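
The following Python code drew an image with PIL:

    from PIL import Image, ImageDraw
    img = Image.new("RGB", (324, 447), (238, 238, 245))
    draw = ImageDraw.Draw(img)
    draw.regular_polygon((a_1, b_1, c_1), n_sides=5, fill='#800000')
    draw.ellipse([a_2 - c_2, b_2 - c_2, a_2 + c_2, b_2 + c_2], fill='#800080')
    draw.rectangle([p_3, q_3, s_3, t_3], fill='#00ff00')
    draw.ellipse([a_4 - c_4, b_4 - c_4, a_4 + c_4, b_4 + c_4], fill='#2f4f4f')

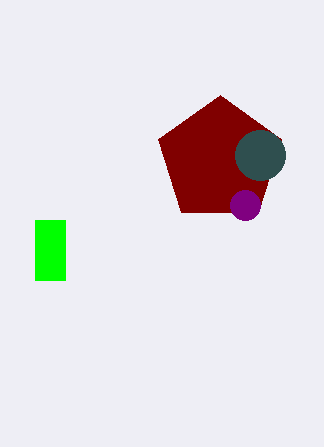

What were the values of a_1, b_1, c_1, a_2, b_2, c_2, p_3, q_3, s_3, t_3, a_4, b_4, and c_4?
a_1 = 220
b_1 = 160
c_1 = 65
a_2 = 245
b_2 = 205
c_2 = 15
p_3 = 35
q_3 = 220
s_3 = 65
t_3 = 280
a_4 = 260
b_4 = 155
c_4 = 25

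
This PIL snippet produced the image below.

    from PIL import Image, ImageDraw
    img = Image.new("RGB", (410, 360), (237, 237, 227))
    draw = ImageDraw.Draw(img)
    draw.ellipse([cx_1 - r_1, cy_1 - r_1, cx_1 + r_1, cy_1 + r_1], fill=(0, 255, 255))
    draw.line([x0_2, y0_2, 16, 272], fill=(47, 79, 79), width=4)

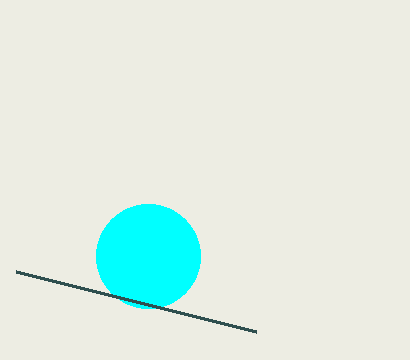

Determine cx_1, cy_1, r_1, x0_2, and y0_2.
cx_1 = 148
cy_1 = 256
r_1 = 52
x0_2 = 256
y0_2 = 332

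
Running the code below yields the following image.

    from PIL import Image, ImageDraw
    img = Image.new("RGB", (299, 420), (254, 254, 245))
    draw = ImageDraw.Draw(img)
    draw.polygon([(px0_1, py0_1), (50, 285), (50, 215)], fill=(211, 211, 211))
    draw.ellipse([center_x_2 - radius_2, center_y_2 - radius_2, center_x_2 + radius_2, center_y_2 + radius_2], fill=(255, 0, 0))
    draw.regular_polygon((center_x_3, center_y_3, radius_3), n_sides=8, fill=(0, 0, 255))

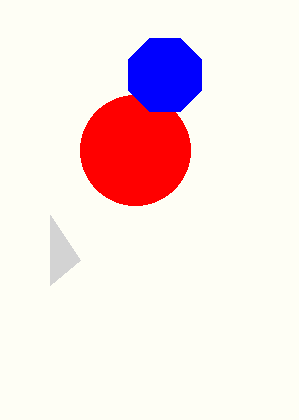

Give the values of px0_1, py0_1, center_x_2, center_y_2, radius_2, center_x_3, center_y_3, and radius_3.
px0_1 = 80
py0_1 = 260
center_x_2 = 135
center_y_2 = 150
radius_2 = 55
center_x_3 = 165
center_y_3 = 75
radius_3 = 40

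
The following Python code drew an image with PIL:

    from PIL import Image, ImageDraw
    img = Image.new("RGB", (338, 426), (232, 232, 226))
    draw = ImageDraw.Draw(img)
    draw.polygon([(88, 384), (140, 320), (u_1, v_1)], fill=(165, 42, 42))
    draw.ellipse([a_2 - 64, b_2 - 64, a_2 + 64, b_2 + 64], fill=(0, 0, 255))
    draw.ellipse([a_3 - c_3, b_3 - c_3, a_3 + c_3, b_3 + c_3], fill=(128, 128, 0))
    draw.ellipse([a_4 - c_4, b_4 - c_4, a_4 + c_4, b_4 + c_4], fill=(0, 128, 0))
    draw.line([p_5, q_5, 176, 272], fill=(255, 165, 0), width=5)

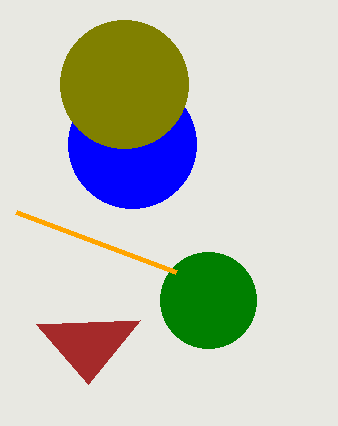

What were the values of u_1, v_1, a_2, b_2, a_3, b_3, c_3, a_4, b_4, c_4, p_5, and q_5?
u_1 = 36
v_1 = 324
a_2 = 132
b_2 = 144
a_3 = 124
b_3 = 84
c_3 = 64
a_4 = 208
b_4 = 300
c_4 = 48
p_5 = 16
q_5 = 212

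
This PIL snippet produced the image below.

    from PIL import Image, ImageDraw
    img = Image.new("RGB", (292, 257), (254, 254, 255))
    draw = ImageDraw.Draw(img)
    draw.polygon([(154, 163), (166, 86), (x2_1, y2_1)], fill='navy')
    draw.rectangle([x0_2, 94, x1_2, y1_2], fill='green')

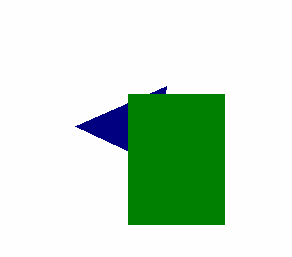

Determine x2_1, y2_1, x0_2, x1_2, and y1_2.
x2_1 = 75, y2_1 = 126, x0_2 = 128, x1_2 = 224, y1_2 = 224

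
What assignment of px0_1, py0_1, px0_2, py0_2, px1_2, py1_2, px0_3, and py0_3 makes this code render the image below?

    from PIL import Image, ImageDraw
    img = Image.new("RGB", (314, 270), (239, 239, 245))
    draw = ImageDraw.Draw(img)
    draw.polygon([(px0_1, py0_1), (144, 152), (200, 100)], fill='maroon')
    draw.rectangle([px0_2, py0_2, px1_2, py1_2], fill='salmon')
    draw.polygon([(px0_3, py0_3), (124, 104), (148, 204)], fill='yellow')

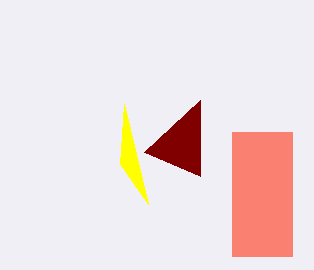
px0_1 = 200
py0_1 = 176
px0_2 = 232
py0_2 = 132
px1_2 = 292
py1_2 = 256
px0_3 = 120
py0_3 = 164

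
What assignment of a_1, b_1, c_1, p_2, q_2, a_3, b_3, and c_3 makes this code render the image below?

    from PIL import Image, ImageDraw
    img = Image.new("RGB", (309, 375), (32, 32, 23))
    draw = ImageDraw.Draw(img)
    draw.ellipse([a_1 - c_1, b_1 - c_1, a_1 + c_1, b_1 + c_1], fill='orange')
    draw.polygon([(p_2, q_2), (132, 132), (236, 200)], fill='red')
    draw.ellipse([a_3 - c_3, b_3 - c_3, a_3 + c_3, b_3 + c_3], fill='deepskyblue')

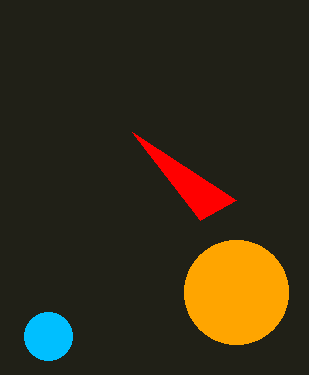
a_1 = 236, b_1 = 292, c_1 = 52, p_2 = 200, q_2 = 220, a_3 = 48, b_3 = 336, c_3 = 24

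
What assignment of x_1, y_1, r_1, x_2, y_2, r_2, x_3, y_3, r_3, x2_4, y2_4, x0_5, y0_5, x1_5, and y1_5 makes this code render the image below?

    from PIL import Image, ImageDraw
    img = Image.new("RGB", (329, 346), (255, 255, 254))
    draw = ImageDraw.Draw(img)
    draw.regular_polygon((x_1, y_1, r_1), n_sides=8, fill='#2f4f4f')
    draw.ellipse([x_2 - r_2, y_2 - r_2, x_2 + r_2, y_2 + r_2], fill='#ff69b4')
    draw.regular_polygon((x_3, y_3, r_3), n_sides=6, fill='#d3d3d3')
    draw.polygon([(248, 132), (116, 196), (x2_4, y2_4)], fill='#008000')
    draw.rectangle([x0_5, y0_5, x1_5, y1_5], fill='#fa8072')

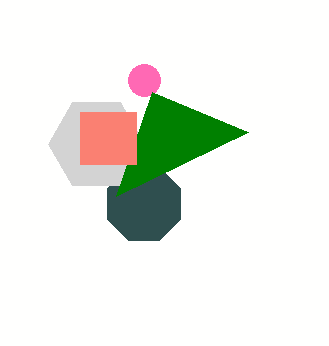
x_1 = 144
y_1 = 204
r_1 = 40
x_2 = 144
y_2 = 80
r_2 = 16
x_3 = 96
y_3 = 144
r_3 = 48
x2_4 = 152
y2_4 = 92
x0_5 = 80
y0_5 = 112
x1_5 = 136
y1_5 = 164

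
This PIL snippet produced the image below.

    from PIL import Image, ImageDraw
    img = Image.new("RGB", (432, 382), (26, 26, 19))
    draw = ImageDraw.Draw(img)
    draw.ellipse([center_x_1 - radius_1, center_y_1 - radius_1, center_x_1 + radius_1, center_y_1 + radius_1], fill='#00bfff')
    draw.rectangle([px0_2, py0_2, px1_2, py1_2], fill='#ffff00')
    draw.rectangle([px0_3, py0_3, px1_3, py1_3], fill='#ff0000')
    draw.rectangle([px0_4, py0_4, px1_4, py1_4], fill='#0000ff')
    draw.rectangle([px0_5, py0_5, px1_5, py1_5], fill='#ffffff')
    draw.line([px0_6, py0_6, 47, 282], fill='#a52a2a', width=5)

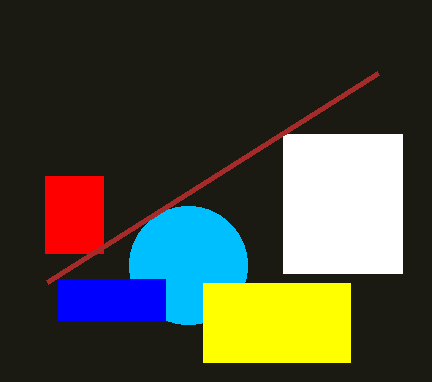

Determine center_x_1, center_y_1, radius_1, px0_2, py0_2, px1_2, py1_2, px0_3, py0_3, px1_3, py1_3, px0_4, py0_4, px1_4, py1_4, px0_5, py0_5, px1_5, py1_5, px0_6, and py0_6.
center_x_1 = 188, center_y_1 = 265, radius_1 = 59, px0_2 = 203, py0_2 = 283, px1_2 = 350, py1_2 = 362, px0_3 = 45, py0_3 = 176, px1_3 = 103, py1_3 = 253, px0_4 = 58, py0_4 = 279, px1_4 = 165, py1_4 = 320, px0_5 = 283, py0_5 = 134, px1_5 = 402, py1_5 = 273, px0_6 = 378, py0_6 = 73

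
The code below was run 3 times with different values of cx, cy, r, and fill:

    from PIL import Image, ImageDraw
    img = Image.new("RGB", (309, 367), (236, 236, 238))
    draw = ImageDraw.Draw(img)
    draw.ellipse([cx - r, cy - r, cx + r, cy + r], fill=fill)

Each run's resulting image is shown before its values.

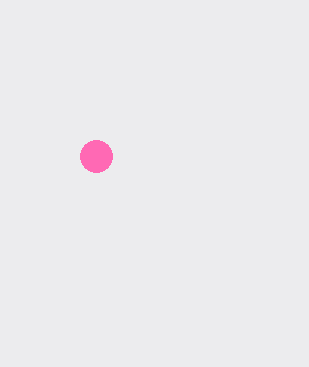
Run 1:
cx = 96; cy = 156; r = 16; fill = 'hotpink'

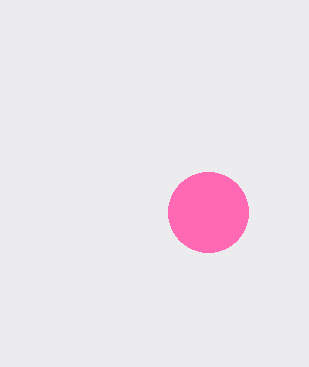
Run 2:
cx = 208
cy = 212
r = 40
fill = 'hotpink'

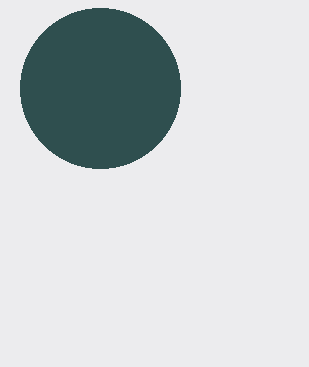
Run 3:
cx = 100
cy = 88
r = 80
fill = 'darkslategray'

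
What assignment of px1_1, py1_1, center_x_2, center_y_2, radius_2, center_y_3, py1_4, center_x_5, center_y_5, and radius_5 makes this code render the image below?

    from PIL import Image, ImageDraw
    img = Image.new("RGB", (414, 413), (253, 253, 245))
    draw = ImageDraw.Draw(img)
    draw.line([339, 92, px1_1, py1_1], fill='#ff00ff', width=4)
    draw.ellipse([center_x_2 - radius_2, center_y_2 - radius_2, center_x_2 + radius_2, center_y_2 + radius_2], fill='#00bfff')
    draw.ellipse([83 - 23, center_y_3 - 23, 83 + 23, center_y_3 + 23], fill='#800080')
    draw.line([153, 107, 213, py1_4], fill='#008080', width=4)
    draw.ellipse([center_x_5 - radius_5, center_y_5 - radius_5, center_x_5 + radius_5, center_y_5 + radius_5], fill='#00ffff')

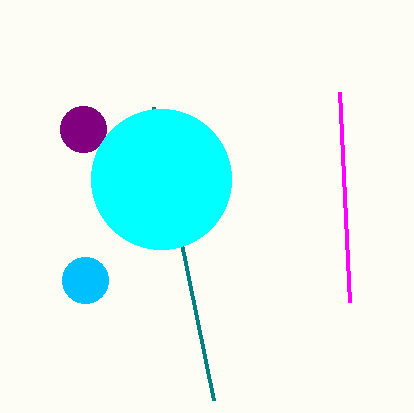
px1_1 = 349; py1_1 = 302; center_x_2 = 85; center_y_2 = 280; radius_2 = 23; center_y_3 = 129; py1_4 = 400; center_x_5 = 161; center_y_5 = 179; radius_5 = 70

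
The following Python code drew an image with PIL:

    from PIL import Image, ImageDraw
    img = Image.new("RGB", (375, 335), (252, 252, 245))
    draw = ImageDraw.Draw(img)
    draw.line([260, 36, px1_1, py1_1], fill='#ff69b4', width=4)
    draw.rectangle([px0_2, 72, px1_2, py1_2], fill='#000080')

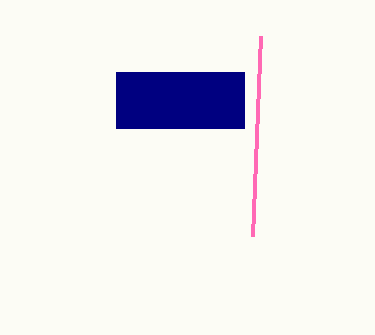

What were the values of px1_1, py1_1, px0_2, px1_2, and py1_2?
px1_1 = 252
py1_1 = 236
px0_2 = 116
px1_2 = 244
py1_2 = 128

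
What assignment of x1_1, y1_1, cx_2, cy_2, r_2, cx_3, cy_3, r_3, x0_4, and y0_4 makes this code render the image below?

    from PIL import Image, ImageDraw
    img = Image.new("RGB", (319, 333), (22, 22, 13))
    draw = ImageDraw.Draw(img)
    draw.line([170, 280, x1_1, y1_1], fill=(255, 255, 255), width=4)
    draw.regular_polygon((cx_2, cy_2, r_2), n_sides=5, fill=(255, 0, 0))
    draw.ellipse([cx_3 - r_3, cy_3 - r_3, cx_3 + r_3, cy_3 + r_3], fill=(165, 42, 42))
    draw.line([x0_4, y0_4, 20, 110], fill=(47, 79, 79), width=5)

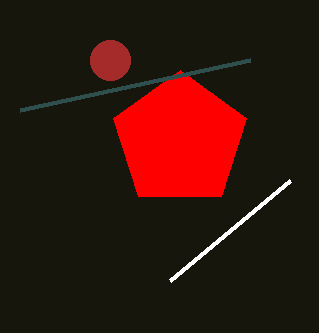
x1_1 = 290, y1_1 = 180, cx_2 = 180, cy_2 = 140, r_2 = 70, cx_3 = 110, cy_3 = 60, r_3 = 20, x0_4 = 250, y0_4 = 60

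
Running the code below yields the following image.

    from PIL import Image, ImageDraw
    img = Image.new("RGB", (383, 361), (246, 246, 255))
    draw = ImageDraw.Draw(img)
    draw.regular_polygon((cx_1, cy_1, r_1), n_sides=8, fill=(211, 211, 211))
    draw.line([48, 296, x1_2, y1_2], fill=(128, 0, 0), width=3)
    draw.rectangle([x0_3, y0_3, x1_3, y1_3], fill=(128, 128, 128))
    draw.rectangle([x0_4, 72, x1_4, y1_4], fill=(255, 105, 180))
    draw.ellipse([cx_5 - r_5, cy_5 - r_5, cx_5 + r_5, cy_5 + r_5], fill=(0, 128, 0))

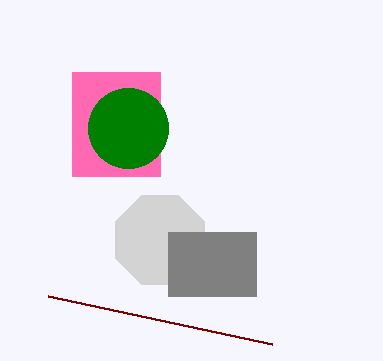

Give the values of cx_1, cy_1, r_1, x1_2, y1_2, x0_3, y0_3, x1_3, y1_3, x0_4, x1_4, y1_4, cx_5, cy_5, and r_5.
cx_1 = 160; cy_1 = 240; r_1 = 48; x1_2 = 272; y1_2 = 344; x0_3 = 168; y0_3 = 232; x1_3 = 256; y1_3 = 296; x0_4 = 72; x1_4 = 160; y1_4 = 176; cx_5 = 128; cy_5 = 128; r_5 = 40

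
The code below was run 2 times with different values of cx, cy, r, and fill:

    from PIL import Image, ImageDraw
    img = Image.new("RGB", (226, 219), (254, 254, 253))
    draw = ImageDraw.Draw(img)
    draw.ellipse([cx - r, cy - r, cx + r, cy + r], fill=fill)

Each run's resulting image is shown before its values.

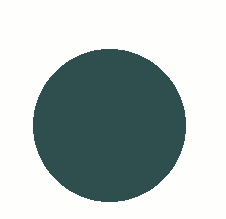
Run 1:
cx = 109
cy = 125
r = 76
fill = 'darkslategray'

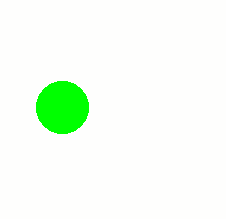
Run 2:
cx = 62
cy = 107
r = 26
fill = 'lime'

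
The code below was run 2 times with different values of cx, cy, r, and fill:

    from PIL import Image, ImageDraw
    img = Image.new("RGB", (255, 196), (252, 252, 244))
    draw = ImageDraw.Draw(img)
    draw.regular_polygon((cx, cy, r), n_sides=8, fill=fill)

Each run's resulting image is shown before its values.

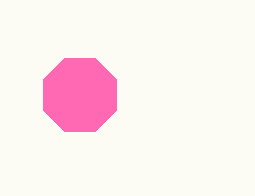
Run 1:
cx = 80; cy = 95; r = 40; fill = 'hotpink'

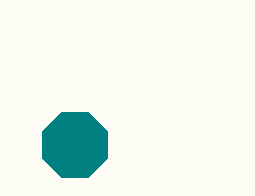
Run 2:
cx = 75, cy = 145, r = 35, fill = 'teal'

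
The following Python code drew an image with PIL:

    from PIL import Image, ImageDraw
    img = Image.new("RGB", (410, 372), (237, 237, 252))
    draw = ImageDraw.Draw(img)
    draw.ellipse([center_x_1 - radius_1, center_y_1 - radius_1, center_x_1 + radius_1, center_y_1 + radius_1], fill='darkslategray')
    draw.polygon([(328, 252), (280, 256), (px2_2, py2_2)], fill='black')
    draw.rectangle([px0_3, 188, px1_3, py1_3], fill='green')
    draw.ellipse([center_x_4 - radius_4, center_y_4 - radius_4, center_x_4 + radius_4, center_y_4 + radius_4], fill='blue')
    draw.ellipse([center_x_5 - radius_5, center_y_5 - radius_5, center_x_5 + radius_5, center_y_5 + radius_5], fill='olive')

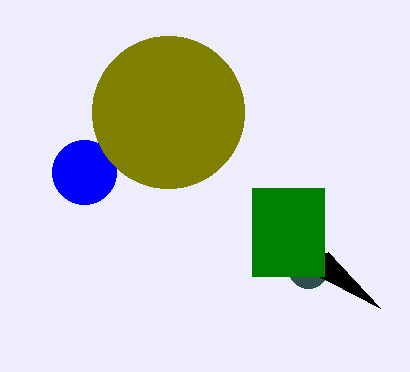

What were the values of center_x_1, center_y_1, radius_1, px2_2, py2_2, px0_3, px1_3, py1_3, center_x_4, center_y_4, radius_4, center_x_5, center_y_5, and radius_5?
center_x_1 = 308; center_y_1 = 268; radius_1 = 20; px2_2 = 380; py2_2 = 308; px0_3 = 252; px1_3 = 324; py1_3 = 276; center_x_4 = 84; center_y_4 = 172; radius_4 = 32; center_x_5 = 168; center_y_5 = 112; radius_5 = 76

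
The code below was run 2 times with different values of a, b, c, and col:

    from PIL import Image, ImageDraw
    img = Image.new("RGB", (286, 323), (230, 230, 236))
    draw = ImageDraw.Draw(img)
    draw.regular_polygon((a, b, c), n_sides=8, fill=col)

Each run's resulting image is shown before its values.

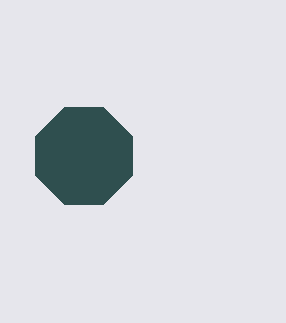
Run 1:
a = 84, b = 156, c = 52, col = 'darkslategray'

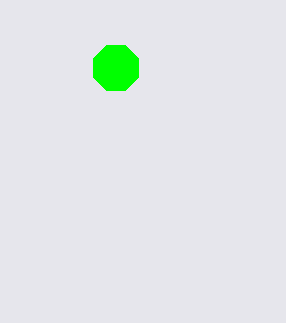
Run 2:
a = 116, b = 68, c = 24, col = 'lime'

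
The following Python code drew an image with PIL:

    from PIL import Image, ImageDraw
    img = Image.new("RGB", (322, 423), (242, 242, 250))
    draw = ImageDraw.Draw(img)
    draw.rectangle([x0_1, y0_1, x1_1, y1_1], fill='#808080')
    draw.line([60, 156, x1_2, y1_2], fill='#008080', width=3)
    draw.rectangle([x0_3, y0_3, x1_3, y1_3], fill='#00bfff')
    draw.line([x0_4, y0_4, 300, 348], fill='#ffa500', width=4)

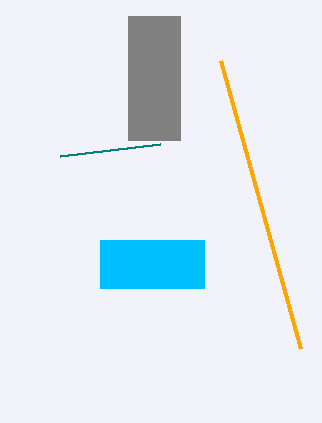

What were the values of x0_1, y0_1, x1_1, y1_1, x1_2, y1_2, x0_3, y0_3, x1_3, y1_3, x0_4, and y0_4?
x0_1 = 128; y0_1 = 16; x1_1 = 180; y1_1 = 140; x1_2 = 160; y1_2 = 144; x0_3 = 100; y0_3 = 240; x1_3 = 204; y1_3 = 288; x0_4 = 220; y0_4 = 60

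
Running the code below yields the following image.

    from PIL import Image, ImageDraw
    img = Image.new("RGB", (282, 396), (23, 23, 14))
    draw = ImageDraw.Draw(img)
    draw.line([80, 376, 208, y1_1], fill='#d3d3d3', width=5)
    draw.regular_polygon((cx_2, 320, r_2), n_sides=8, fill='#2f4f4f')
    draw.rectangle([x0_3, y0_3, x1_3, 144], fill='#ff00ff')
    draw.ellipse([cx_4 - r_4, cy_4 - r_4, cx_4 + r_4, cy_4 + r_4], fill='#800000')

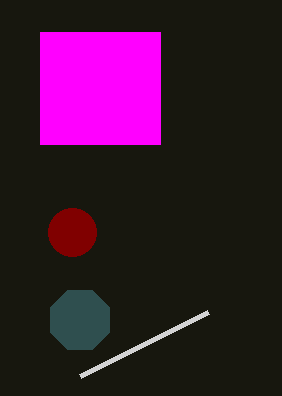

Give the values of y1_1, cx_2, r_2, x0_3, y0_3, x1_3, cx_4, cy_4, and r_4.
y1_1 = 312; cx_2 = 80; r_2 = 32; x0_3 = 40; y0_3 = 32; x1_3 = 160; cx_4 = 72; cy_4 = 232; r_4 = 24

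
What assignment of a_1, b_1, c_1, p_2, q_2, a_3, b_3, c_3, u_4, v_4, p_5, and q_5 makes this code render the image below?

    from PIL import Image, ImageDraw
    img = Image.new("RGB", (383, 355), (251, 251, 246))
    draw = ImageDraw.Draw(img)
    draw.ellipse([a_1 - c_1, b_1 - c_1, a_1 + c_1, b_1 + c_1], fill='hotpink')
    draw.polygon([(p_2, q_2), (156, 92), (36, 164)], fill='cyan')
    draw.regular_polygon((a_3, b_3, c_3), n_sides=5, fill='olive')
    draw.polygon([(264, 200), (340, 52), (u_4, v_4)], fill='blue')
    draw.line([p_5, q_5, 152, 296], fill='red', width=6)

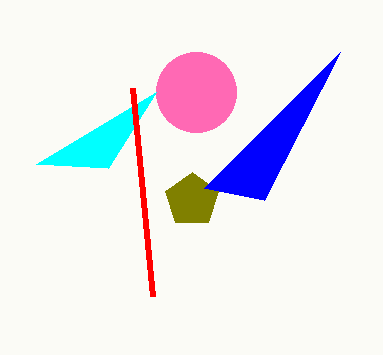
a_1 = 196
b_1 = 92
c_1 = 40
p_2 = 108
q_2 = 168
a_3 = 192
b_3 = 200
c_3 = 28
u_4 = 204
v_4 = 188
p_5 = 132
q_5 = 88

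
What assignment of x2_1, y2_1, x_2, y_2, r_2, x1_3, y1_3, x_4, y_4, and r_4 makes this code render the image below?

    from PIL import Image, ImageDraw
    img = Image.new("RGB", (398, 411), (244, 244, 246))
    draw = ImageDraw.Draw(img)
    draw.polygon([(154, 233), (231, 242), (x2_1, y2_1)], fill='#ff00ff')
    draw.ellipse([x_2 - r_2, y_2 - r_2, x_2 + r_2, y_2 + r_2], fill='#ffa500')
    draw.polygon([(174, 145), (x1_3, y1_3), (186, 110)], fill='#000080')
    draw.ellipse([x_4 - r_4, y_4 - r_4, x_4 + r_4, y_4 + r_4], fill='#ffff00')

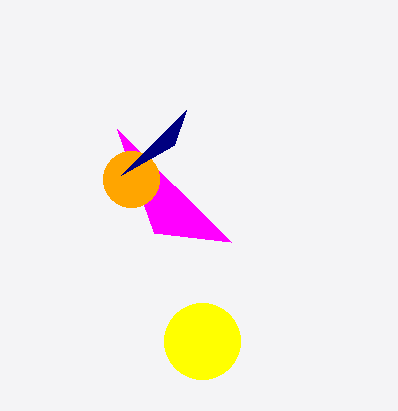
x2_1 = 117; y2_1 = 129; x_2 = 131; y_2 = 179; r_2 = 28; x1_3 = 121; y1_3 = 175; x_4 = 202; y_4 = 341; r_4 = 38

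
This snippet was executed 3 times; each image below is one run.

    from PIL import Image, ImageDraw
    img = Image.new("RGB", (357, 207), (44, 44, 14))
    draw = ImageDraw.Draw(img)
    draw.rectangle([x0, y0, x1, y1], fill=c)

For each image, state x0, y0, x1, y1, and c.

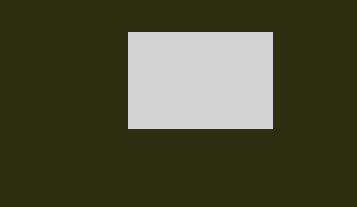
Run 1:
x0 = 128
y0 = 32
x1 = 272
y1 = 128
c = 'lightgray'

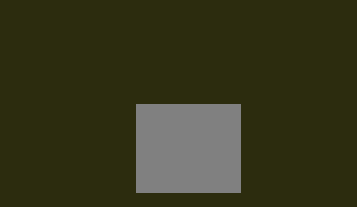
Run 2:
x0 = 136; y0 = 104; x1 = 240; y1 = 192; c = 'gray'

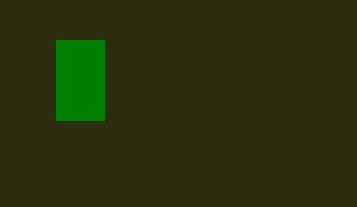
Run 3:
x0 = 56, y0 = 40, x1 = 104, y1 = 120, c = 'green'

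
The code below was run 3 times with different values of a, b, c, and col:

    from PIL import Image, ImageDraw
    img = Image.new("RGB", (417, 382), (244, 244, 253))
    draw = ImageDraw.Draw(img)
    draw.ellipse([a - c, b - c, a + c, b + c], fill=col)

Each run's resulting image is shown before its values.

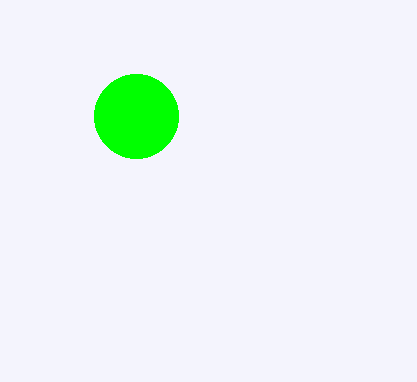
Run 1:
a = 136, b = 116, c = 42, col = 'lime'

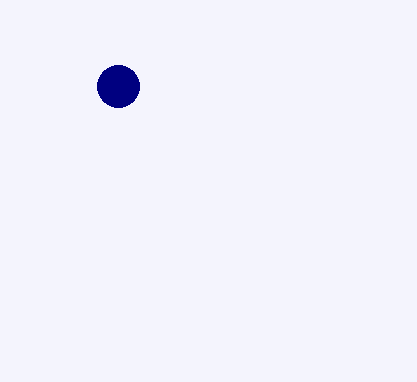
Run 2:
a = 118
b = 86
c = 21
col = 'navy'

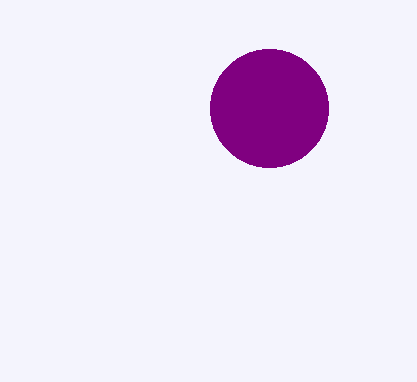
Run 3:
a = 269; b = 108; c = 59; col = 'purple'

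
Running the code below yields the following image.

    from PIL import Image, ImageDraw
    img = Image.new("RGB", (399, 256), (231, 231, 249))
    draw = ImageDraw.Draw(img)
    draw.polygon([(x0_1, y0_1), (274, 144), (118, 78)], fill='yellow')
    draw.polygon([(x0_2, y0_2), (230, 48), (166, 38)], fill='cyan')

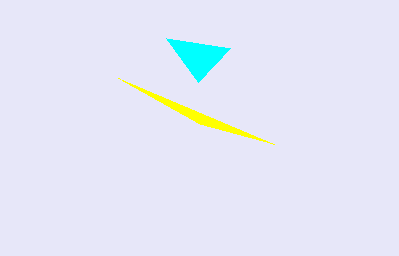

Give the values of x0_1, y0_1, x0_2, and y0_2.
x0_1 = 200; y0_1 = 124; x0_2 = 198; y0_2 = 82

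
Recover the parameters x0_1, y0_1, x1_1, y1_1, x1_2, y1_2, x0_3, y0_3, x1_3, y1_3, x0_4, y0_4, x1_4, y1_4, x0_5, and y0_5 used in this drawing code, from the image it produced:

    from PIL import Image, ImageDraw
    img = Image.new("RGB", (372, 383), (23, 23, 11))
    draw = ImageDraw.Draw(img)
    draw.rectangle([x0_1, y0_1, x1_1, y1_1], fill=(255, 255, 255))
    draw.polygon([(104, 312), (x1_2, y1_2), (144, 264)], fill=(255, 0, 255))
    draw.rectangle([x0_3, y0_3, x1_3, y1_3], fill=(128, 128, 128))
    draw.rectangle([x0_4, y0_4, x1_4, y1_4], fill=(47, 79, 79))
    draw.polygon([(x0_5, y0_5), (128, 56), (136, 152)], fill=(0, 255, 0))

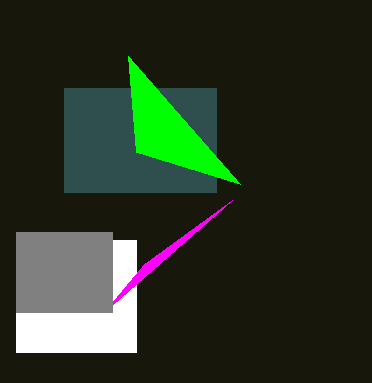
x0_1 = 16, y0_1 = 240, x1_1 = 136, y1_1 = 352, x1_2 = 232, y1_2 = 200, x0_3 = 16, y0_3 = 232, x1_3 = 112, y1_3 = 312, x0_4 = 64, y0_4 = 88, x1_4 = 216, y1_4 = 192, x0_5 = 240, y0_5 = 184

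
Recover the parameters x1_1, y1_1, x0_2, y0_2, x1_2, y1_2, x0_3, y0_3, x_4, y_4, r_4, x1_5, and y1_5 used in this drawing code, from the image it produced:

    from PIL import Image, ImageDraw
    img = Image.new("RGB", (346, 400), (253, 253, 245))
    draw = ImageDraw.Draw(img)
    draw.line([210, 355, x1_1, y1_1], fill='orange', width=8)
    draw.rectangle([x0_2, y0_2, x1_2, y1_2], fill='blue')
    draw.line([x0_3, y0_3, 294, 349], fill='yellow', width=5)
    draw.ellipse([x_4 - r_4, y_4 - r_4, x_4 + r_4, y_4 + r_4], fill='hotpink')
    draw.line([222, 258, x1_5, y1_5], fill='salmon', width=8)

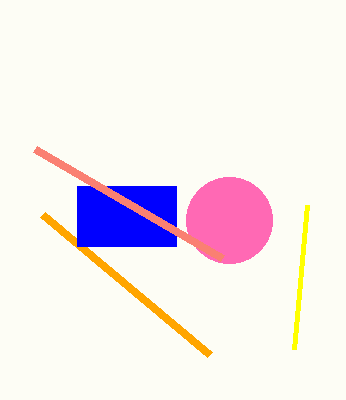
x1_1 = 43, y1_1 = 215, x0_2 = 77, y0_2 = 186, x1_2 = 176, y1_2 = 246, x0_3 = 307, y0_3 = 205, x_4 = 229, y_4 = 220, r_4 = 43, x1_5 = 35, y1_5 = 149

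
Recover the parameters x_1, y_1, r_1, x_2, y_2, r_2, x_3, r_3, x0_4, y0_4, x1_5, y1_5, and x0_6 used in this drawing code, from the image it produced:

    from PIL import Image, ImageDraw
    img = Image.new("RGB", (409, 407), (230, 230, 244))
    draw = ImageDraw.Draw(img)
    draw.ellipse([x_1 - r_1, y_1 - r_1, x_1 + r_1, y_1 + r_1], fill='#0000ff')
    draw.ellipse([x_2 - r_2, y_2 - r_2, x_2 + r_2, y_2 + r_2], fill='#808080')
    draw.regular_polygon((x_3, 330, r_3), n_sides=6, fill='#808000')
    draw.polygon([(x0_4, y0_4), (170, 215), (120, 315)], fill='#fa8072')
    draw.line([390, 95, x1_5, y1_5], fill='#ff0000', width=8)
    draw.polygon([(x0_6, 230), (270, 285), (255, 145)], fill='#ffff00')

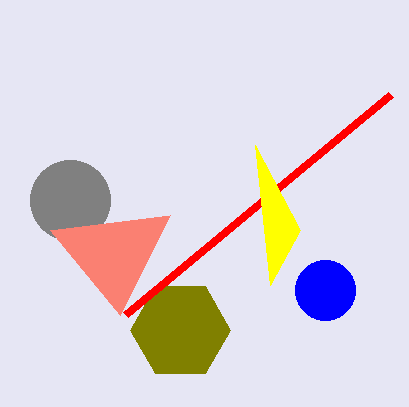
x_1 = 325; y_1 = 290; r_1 = 30; x_2 = 70; y_2 = 200; r_2 = 40; x_3 = 180; r_3 = 50; x0_4 = 50; y0_4 = 230; x1_5 = 125; y1_5 = 315; x0_6 = 300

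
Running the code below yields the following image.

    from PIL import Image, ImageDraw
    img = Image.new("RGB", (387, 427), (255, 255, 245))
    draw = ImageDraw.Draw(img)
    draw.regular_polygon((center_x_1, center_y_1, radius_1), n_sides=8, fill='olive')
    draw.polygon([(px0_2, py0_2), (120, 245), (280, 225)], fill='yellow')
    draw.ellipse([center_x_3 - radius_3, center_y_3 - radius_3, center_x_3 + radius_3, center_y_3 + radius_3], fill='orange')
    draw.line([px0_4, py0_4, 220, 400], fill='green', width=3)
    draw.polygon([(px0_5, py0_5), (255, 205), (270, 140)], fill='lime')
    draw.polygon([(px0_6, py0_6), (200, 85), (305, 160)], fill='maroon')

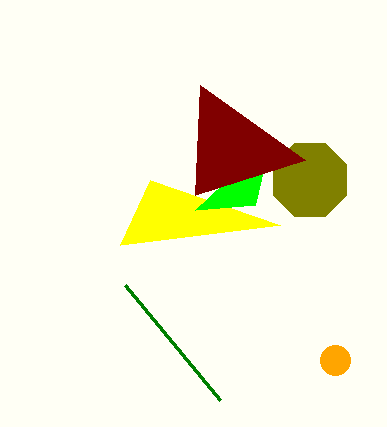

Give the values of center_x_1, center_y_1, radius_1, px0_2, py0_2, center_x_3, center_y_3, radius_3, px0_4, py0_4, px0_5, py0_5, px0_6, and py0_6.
center_x_1 = 310
center_y_1 = 180
radius_1 = 40
px0_2 = 150
py0_2 = 180
center_x_3 = 335
center_y_3 = 360
radius_3 = 15
px0_4 = 125
py0_4 = 285
px0_5 = 195
py0_5 = 210
px0_6 = 195
py0_6 = 195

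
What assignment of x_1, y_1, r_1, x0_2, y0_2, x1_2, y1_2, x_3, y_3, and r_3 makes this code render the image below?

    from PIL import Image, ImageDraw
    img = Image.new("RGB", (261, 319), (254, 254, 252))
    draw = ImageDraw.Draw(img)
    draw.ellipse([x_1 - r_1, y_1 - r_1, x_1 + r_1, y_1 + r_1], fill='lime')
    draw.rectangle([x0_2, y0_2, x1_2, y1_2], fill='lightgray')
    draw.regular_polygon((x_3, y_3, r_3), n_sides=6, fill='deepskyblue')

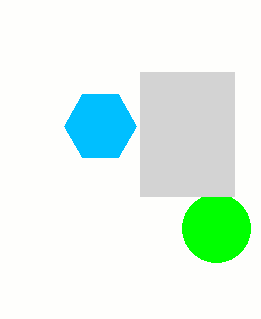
x_1 = 216; y_1 = 228; r_1 = 34; x0_2 = 140; y0_2 = 72; x1_2 = 234; y1_2 = 196; x_3 = 100; y_3 = 126; r_3 = 36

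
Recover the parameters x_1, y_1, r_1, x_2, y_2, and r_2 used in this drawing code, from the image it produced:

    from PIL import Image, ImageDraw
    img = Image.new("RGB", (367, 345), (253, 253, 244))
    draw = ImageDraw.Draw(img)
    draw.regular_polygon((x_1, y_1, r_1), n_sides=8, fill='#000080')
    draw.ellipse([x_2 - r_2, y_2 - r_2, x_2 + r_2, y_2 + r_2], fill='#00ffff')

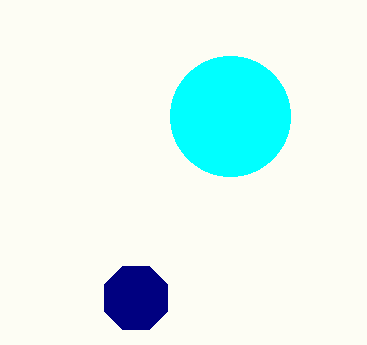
x_1 = 136
y_1 = 298
r_1 = 34
x_2 = 230
y_2 = 116
r_2 = 60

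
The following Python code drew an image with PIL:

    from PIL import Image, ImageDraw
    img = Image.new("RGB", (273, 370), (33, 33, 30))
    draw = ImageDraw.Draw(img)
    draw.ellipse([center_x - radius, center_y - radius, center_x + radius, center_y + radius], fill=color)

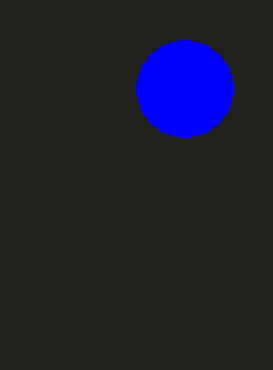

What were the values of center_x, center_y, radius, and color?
center_x = 184
center_y = 88
radius = 48
color = 'blue'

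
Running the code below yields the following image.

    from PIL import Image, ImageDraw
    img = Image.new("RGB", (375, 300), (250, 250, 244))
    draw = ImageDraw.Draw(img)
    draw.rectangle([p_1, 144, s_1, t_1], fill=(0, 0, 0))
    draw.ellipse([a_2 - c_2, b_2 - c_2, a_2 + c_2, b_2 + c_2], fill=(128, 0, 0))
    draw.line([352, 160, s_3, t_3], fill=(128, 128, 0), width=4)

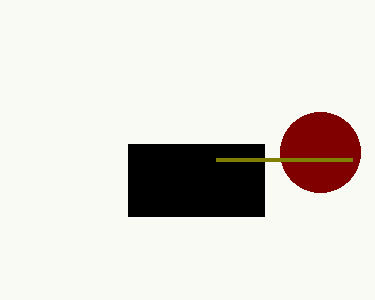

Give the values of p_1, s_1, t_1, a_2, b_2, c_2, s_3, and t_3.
p_1 = 128
s_1 = 264
t_1 = 216
a_2 = 320
b_2 = 152
c_2 = 40
s_3 = 216
t_3 = 160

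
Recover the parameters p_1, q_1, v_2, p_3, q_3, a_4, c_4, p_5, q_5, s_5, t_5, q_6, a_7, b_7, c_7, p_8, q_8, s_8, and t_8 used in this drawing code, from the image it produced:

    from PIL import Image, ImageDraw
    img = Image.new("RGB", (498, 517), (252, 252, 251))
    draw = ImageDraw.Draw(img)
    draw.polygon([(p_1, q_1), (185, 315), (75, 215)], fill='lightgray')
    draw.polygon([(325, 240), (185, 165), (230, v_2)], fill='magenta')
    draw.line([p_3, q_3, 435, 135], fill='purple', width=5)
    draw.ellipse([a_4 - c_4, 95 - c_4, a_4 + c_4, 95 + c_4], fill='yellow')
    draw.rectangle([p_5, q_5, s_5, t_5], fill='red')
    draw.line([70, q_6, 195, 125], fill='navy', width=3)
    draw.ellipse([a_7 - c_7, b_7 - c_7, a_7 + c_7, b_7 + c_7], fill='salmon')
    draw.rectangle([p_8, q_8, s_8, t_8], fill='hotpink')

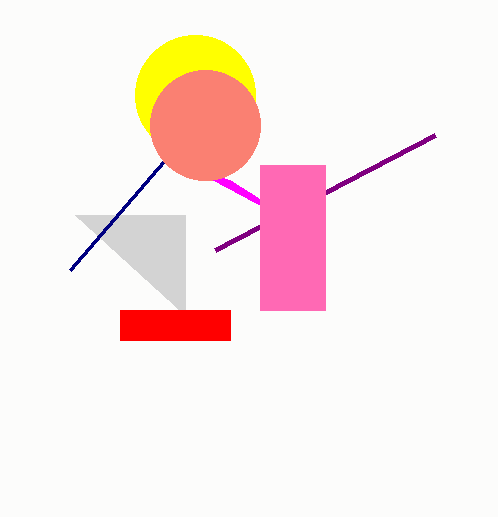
p_1 = 185, q_1 = 215, v_2 = 180, p_3 = 215, q_3 = 250, a_4 = 195, c_4 = 60, p_5 = 120, q_5 = 310, s_5 = 230, t_5 = 340, q_6 = 270, a_7 = 205, b_7 = 125, c_7 = 55, p_8 = 260, q_8 = 165, s_8 = 325, t_8 = 310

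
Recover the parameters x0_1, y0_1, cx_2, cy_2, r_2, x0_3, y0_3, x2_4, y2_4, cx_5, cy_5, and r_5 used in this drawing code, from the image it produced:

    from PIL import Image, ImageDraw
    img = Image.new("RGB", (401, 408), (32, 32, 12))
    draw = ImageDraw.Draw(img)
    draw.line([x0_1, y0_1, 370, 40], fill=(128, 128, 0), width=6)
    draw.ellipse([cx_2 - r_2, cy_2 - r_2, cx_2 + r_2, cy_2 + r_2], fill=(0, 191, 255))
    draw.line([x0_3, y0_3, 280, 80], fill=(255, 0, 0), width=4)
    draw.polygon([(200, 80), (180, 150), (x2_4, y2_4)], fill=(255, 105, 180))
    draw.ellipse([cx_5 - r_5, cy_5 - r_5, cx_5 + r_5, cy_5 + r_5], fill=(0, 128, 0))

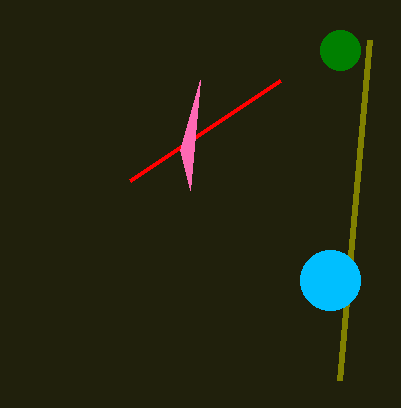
x0_1 = 340
y0_1 = 380
cx_2 = 330
cy_2 = 280
r_2 = 30
x0_3 = 130
y0_3 = 180
x2_4 = 190
y2_4 = 190
cx_5 = 340
cy_5 = 50
r_5 = 20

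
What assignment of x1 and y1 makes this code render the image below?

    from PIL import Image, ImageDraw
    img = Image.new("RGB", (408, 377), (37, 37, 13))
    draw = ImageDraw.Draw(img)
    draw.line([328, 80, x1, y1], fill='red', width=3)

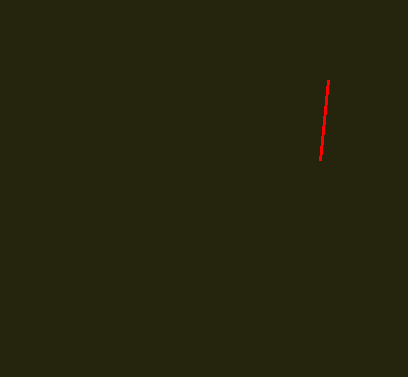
x1 = 320, y1 = 160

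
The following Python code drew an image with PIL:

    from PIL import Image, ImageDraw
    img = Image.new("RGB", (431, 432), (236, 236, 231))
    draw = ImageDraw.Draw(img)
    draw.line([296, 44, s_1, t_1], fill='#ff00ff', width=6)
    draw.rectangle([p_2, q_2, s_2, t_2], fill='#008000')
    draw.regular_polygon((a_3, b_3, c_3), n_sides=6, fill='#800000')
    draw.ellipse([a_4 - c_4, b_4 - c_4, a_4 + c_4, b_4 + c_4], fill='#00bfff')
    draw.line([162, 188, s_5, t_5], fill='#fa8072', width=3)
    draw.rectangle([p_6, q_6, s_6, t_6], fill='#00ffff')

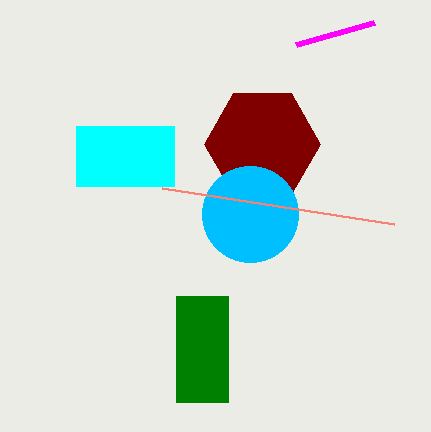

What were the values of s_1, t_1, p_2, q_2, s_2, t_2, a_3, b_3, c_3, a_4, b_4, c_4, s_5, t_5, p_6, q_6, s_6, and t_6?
s_1 = 374
t_1 = 22
p_2 = 176
q_2 = 296
s_2 = 228
t_2 = 402
a_3 = 262
b_3 = 144
c_3 = 58
a_4 = 250
b_4 = 214
c_4 = 48
s_5 = 394
t_5 = 224
p_6 = 76
q_6 = 126
s_6 = 174
t_6 = 186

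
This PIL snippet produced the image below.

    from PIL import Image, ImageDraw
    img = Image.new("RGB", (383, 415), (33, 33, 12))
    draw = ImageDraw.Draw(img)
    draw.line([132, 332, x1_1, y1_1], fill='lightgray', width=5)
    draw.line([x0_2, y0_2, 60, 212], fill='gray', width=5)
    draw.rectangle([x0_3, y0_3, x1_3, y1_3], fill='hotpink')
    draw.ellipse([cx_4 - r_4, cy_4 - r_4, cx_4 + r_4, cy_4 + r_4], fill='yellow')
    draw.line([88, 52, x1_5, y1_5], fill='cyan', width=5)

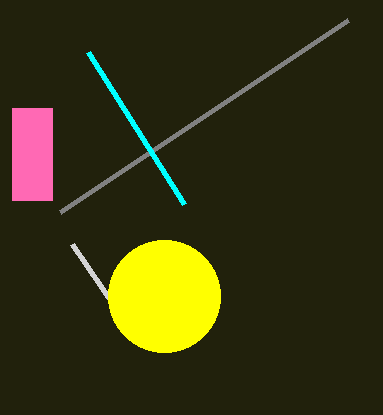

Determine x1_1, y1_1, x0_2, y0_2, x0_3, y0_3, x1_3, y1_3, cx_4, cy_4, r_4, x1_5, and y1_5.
x1_1 = 72; y1_1 = 244; x0_2 = 348; y0_2 = 20; x0_3 = 12; y0_3 = 108; x1_3 = 52; y1_3 = 200; cx_4 = 164; cy_4 = 296; r_4 = 56; x1_5 = 184; y1_5 = 204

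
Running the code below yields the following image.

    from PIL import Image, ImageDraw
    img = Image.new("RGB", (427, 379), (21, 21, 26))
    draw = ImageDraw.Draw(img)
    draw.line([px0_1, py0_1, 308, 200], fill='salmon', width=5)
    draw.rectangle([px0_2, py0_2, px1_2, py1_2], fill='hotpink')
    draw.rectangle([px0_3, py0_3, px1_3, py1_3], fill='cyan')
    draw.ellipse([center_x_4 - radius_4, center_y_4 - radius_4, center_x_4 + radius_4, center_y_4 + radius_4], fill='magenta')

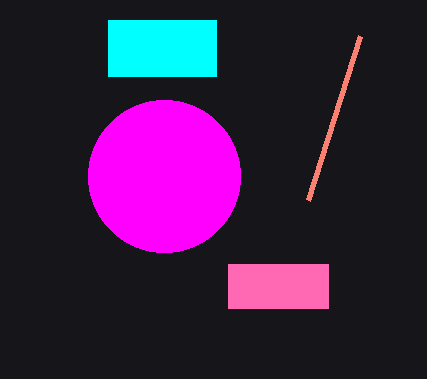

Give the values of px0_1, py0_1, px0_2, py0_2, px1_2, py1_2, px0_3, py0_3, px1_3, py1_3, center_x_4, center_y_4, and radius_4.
px0_1 = 360, py0_1 = 36, px0_2 = 228, py0_2 = 264, px1_2 = 328, py1_2 = 308, px0_3 = 108, py0_3 = 20, px1_3 = 216, py1_3 = 76, center_x_4 = 164, center_y_4 = 176, radius_4 = 76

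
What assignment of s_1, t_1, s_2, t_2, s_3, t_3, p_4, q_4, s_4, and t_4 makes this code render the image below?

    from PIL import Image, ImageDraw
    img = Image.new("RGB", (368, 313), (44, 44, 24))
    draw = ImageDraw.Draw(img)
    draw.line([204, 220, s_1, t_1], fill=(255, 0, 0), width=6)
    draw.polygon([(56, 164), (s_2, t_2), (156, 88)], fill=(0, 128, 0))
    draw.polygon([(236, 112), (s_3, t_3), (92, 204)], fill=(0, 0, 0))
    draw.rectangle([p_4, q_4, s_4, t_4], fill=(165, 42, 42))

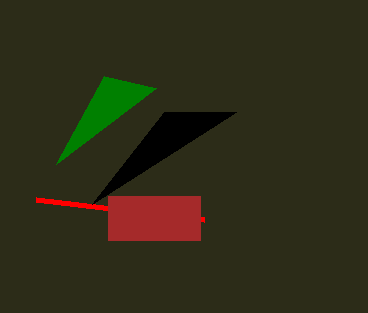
s_1 = 36
t_1 = 200
s_2 = 104
t_2 = 76
s_3 = 164
t_3 = 112
p_4 = 108
q_4 = 196
s_4 = 200
t_4 = 240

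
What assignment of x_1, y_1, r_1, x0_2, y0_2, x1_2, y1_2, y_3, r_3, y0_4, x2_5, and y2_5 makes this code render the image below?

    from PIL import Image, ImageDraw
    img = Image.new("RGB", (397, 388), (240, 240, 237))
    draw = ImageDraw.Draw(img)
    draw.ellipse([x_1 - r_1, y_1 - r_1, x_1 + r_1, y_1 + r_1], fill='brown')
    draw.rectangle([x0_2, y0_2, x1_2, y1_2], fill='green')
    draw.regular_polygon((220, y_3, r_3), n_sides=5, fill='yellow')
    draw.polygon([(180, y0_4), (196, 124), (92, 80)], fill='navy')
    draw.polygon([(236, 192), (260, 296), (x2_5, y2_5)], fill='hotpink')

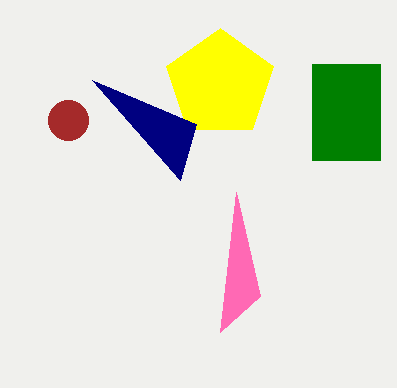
x_1 = 68, y_1 = 120, r_1 = 20, x0_2 = 312, y0_2 = 64, x1_2 = 380, y1_2 = 160, y_3 = 84, r_3 = 56, y0_4 = 180, x2_5 = 220, y2_5 = 332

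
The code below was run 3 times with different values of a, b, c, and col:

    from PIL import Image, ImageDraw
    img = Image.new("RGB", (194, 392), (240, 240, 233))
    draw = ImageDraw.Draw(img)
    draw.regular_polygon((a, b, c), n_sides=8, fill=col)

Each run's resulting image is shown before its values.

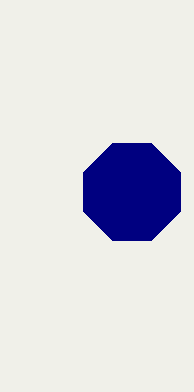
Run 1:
a = 132; b = 192; c = 52; col = 'navy'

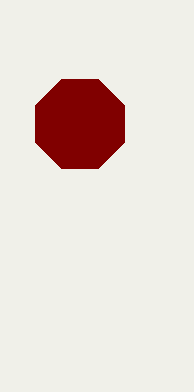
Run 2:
a = 80; b = 124; c = 48; col = 'maroon'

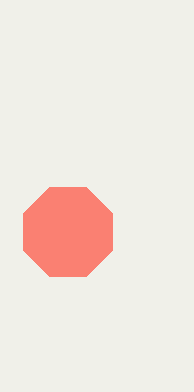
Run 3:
a = 68, b = 232, c = 48, col = 'salmon'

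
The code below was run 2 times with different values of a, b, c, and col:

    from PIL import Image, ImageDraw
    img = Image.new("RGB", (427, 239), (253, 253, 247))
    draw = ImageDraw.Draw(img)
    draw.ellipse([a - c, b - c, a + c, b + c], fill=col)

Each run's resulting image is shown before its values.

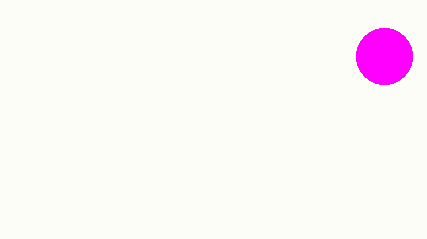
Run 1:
a = 384; b = 56; c = 28; col = 'magenta'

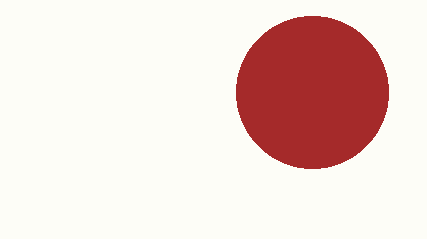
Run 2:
a = 312; b = 92; c = 76; col = 'brown'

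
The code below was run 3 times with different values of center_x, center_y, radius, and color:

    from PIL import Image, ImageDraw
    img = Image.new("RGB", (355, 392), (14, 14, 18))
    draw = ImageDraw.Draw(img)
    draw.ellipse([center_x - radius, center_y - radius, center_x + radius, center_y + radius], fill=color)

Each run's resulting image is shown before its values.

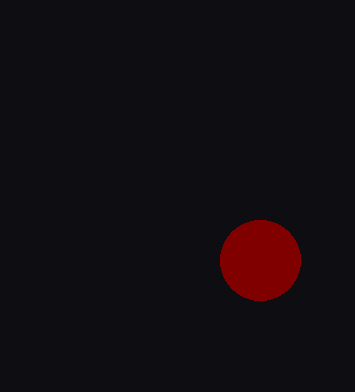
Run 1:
center_x = 260
center_y = 260
radius = 40
color = 'maroon'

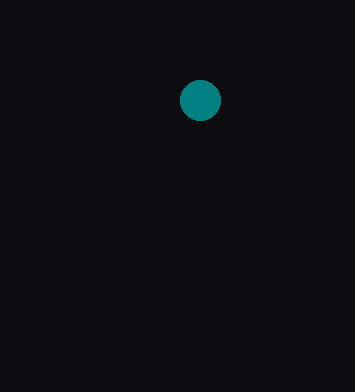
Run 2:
center_x = 200
center_y = 100
radius = 20
color = 'teal'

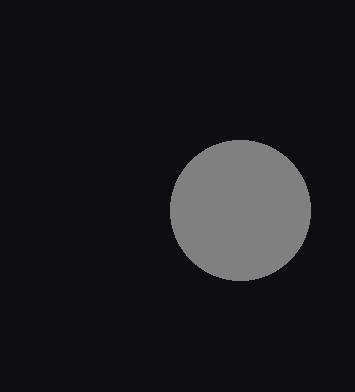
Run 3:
center_x = 240
center_y = 210
radius = 70
color = 'gray'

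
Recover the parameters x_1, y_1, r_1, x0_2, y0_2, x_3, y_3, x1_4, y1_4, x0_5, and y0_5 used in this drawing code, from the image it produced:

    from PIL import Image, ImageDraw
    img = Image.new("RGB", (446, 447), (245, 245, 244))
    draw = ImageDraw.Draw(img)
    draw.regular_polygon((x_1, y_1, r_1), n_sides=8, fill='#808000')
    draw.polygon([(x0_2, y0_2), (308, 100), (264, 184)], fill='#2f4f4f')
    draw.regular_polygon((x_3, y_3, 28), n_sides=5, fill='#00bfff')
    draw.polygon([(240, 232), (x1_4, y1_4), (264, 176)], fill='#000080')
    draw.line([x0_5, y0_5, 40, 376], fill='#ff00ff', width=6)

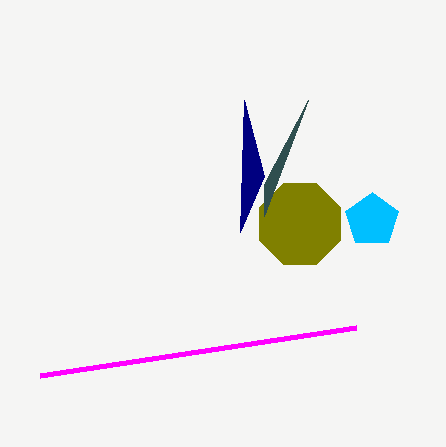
x_1 = 300, y_1 = 224, r_1 = 44, x0_2 = 264, y0_2 = 216, x_3 = 372, y_3 = 220, x1_4 = 244, y1_4 = 100, x0_5 = 356, y0_5 = 328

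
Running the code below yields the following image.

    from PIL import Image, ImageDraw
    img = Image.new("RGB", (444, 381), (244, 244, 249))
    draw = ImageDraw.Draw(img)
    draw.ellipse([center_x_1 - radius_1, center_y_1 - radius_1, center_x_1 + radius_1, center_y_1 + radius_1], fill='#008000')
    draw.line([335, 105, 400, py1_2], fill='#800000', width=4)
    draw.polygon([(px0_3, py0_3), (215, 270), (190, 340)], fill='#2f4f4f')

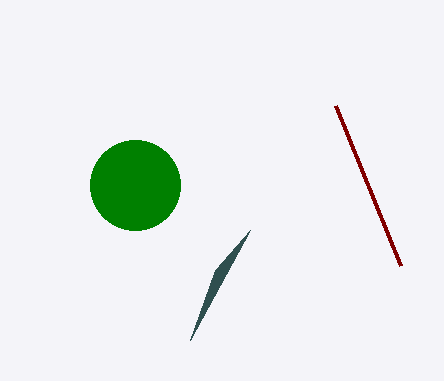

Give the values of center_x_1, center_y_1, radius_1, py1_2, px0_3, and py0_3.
center_x_1 = 135, center_y_1 = 185, radius_1 = 45, py1_2 = 265, px0_3 = 250, py0_3 = 230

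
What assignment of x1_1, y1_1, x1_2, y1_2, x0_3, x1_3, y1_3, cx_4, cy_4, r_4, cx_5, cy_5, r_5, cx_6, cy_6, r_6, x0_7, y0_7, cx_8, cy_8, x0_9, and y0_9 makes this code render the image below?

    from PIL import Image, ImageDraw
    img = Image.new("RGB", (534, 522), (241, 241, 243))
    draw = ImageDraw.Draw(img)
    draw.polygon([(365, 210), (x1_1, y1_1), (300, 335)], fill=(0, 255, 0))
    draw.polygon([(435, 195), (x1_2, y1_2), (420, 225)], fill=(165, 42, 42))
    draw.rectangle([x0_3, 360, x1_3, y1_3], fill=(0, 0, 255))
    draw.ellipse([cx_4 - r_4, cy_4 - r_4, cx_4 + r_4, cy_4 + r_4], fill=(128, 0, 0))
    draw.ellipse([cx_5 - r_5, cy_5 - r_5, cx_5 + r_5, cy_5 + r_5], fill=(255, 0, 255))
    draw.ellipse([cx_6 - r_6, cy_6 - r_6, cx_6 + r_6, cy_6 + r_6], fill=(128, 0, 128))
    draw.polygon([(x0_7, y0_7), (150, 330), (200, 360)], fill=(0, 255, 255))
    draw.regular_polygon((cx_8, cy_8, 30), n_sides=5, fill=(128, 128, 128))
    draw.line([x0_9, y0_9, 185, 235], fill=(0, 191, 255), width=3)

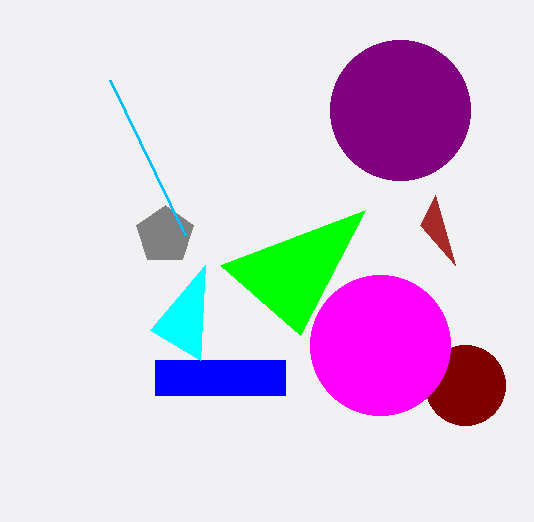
x1_1 = 220; y1_1 = 265; x1_2 = 455; y1_2 = 265; x0_3 = 155; x1_3 = 285; y1_3 = 395; cx_4 = 465; cy_4 = 385; r_4 = 40; cx_5 = 380; cy_5 = 345; r_5 = 70; cx_6 = 400; cy_6 = 110; r_6 = 70; x0_7 = 205; y0_7 = 265; cx_8 = 165; cy_8 = 235; x0_9 = 110; y0_9 = 80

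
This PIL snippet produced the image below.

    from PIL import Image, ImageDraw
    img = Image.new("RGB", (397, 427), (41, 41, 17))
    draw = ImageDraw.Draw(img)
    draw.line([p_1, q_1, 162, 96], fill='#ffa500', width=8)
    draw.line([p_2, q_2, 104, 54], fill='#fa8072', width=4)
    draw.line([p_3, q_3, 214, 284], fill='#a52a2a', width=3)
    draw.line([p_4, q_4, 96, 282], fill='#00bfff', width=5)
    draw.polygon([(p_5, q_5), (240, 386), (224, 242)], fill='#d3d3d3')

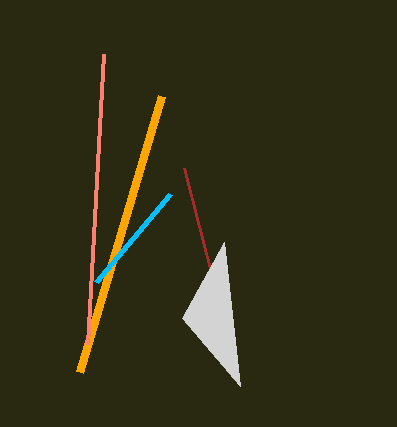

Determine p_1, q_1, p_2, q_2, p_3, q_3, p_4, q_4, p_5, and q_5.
p_1 = 80
q_1 = 372
p_2 = 88
q_2 = 344
p_3 = 184
q_3 = 168
p_4 = 170
q_4 = 194
p_5 = 182
q_5 = 318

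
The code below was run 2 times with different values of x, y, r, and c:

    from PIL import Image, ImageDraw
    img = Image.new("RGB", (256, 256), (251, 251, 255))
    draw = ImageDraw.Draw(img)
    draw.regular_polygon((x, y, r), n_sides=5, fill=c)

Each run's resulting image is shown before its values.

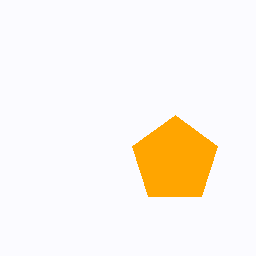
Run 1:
x = 175, y = 160, r = 45, c = 'orange'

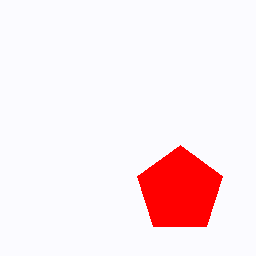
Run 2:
x = 180; y = 190; r = 45; c = 'red'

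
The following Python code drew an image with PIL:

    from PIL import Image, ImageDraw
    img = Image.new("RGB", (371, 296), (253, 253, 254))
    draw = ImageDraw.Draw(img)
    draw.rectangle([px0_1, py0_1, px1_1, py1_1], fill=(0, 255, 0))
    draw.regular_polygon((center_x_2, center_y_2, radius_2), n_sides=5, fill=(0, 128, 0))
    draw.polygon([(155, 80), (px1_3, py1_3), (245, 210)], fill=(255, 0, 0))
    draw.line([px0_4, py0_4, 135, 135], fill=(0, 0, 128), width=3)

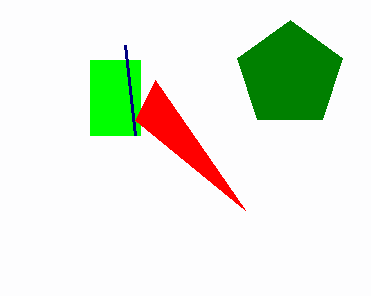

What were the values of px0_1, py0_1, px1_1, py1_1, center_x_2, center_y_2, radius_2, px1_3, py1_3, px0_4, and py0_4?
px0_1 = 90, py0_1 = 60, px1_1 = 140, py1_1 = 135, center_x_2 = 290, center_y_2 = 75, radius_2 = 55, px1_3 = 135, py1_3 = 120, px0_4 = 125, py0_4 = 45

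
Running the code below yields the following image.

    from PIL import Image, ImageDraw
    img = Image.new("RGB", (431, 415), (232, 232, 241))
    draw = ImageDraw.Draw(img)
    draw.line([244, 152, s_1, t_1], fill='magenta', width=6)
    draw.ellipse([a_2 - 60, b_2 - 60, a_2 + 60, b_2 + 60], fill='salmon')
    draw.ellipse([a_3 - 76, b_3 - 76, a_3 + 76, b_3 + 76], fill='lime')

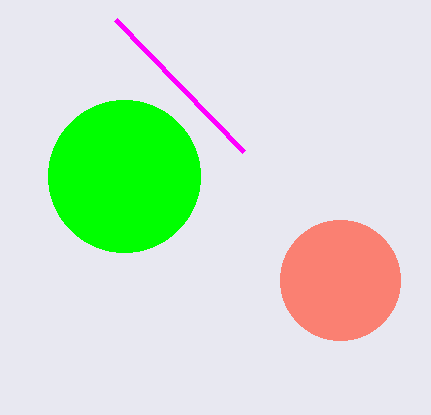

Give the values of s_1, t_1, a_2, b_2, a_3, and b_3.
s_1 = 116; t_1 = 20; a_2 = 340; b_2 = 280; a_3 = 124; b_3 = 176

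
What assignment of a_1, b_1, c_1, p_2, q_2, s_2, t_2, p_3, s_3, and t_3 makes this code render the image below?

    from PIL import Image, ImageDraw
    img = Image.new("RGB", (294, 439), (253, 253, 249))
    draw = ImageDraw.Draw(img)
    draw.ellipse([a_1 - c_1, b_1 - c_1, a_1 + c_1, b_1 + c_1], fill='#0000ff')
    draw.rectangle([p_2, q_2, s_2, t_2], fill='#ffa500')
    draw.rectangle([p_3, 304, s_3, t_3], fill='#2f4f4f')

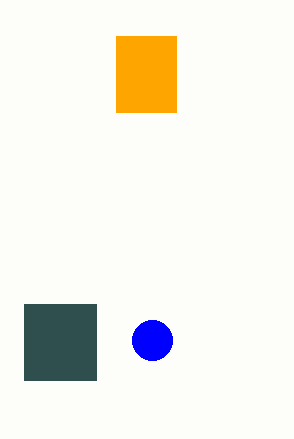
a_1 = 152
b_1 = 340
c_1 = 20
p_2 = 116
q_2 = 36
s_2 = 176
t_2 = 112
p_3 = 24
s_3 = 96
t_3 = 380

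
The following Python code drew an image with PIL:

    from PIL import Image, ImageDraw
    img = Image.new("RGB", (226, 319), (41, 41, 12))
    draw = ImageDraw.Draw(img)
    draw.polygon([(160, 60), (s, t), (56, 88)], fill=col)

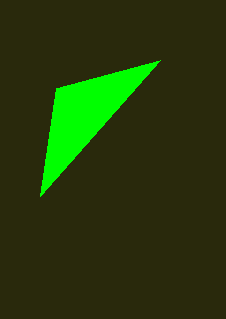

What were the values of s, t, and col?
s = 40
t = 196
col = 'lime'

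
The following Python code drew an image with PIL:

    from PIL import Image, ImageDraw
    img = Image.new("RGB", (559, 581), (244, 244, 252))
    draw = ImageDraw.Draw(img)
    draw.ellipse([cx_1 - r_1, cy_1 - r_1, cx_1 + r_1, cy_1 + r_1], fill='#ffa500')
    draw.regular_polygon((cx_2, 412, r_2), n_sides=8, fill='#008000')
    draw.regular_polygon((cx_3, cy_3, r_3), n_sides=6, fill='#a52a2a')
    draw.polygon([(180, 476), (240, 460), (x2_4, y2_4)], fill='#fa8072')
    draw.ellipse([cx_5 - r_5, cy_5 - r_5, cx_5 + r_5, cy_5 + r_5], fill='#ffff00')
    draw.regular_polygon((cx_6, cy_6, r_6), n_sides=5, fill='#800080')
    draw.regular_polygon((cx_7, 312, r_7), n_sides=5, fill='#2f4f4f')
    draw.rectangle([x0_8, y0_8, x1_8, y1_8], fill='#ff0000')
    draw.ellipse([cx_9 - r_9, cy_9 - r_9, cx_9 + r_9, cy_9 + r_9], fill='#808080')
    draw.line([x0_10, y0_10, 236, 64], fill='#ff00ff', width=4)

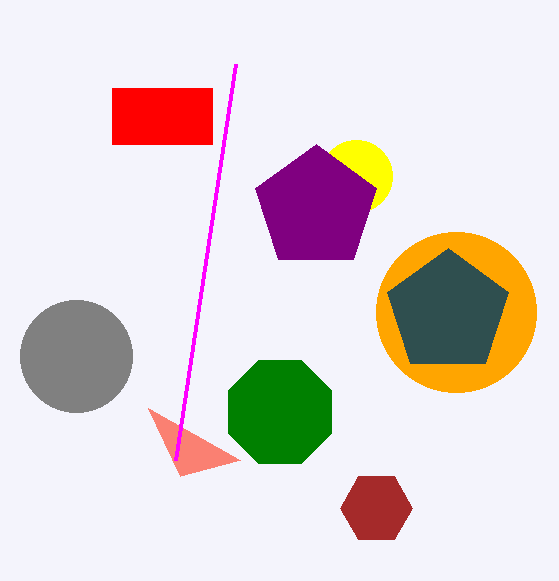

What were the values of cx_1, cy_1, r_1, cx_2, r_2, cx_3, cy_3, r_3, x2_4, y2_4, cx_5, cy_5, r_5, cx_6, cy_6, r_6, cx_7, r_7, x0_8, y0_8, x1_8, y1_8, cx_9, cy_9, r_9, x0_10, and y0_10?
cx_1 = 456; cy_1 = 312; r_1 = 80; cx_2 = 280; r_2 = 56; cx_3 = 376; cy_3 = 508; r_3 = 36; x2_4 = 148; y2_4 = 408; cx_5 = 356; cy_5 = 176; r_5 = 36; cx_6 = 316; cy_6 = 208; r_6 = 64; cx_7 = 448; r_7 = 64; x0_8 = 112; y0_8 = 88; x1_8 = 212; y1_8 = 144; cx_9 = 76; cy_9 = 356; r_9 = 56; x0_10 = 176; y0_10 = 460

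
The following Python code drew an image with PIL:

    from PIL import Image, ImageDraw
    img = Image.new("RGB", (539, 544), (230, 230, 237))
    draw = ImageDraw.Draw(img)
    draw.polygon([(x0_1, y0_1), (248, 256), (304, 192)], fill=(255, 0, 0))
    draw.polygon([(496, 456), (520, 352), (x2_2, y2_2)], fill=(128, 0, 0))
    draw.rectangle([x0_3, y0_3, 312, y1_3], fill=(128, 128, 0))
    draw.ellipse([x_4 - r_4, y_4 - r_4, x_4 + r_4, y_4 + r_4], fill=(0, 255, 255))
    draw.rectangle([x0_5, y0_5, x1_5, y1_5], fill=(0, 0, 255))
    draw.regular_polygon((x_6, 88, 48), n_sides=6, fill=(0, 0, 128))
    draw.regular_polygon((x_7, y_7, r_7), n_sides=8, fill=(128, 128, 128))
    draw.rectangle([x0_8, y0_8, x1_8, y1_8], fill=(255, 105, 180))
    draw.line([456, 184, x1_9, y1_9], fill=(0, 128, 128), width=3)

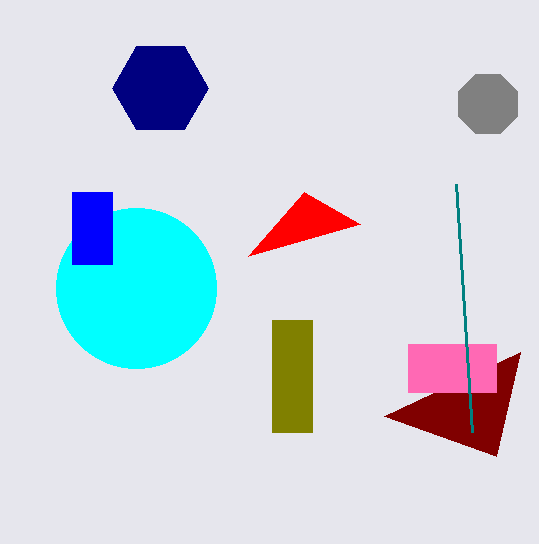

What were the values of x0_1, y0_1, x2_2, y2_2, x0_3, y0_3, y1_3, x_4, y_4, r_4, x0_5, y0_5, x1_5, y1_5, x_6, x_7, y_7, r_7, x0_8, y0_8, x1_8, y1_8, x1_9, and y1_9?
x0_1 = 360
y0_1 = 224
x2_2 = 384
y2_2 = 416
x0_3 = 272
y0_3 = 320
y1_3 = 432
x_4 = 136
y_4 = 288
r_4 = 80
x0_5 = 72
y0_5 = 192
x1_5 = 112
y1_5 = 264
x_6 = 160
x_7 = 488
y_7 = 104
r_7 = 32
x0_8 = 408
y0_8 = 344
x1_8 = 496
y1_8 = 392
x1_9 = 472
y1_9 = 432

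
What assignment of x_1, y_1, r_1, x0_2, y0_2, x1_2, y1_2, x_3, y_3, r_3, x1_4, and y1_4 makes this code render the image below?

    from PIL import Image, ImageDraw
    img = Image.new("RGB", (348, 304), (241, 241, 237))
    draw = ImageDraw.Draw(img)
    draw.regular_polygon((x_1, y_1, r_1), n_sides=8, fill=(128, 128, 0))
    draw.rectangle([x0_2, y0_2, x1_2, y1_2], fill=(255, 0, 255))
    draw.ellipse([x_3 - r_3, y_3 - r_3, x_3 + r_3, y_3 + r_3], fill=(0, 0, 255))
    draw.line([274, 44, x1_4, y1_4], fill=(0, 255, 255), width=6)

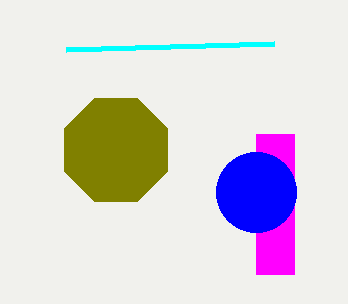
x_1 = 116
y_1 = 150
r_1 = 56
x0_2 = 256
y0_2 = 134
x1_2 = 294
y1_2 = 274
x_3 = 256
y_3 = 192
r_3 = 40
x1_4 = 66
y1_4 = 50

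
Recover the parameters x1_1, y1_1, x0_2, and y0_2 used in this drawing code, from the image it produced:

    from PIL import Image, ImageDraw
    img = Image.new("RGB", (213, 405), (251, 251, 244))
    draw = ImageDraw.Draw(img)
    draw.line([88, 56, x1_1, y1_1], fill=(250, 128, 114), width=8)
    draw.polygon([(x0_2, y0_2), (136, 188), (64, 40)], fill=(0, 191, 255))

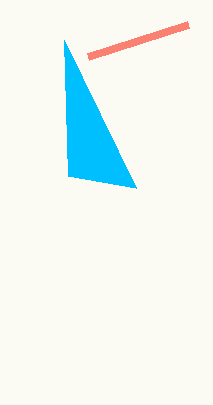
x1_1 = 188
y1_1 = 24
x0_2 = 68
y0_2 = 176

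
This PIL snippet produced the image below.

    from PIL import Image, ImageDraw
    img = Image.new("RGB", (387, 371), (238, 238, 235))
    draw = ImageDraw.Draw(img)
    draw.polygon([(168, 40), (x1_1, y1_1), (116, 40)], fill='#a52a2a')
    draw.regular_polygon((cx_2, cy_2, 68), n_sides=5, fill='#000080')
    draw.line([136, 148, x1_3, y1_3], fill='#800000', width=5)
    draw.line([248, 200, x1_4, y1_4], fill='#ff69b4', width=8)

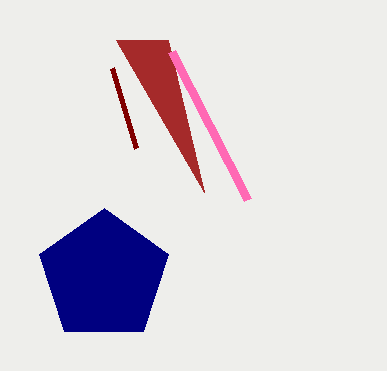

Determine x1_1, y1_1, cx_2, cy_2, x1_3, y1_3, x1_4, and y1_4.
x1_1 = 204, y1_1 = 192, cx_2 = 104, cy_2 = 276, x1_3 = 112, y1_3 = 68, x1_4 = 172, y1_4 = 52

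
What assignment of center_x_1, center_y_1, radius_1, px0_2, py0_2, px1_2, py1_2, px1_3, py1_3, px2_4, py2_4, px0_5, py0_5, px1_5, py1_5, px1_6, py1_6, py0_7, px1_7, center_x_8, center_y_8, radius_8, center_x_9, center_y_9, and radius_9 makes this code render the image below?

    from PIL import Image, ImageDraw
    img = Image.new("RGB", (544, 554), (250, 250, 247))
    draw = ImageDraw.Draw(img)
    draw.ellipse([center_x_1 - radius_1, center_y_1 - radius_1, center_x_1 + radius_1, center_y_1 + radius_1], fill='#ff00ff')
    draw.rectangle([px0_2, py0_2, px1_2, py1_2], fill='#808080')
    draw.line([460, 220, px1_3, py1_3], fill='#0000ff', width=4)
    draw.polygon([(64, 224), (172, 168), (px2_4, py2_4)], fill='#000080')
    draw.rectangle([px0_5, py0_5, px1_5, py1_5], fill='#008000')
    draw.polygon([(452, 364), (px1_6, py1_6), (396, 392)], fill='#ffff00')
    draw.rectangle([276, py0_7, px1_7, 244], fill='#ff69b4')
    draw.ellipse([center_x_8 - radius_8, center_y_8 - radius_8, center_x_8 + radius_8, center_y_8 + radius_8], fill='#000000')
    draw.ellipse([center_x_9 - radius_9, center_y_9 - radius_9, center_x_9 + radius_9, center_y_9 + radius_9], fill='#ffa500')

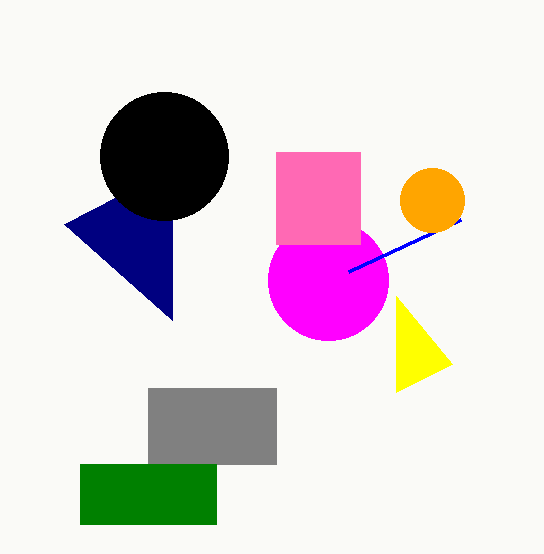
center_x_1 = 328
center_y_1 = 280
radius_1 = 60
px0_2 = 148
py0_2 = 388
px1_2 = 276
py1_2 = 464
px1_3 = 348
py1_3 = 272
px2_4 = 172
py2_4 = 320
px0_5 = 80
py0_5 = 464
px1_5 = 216
py1_5 = 524
px1_6 = 396
py1_6 = 296
py0_7 = 152
px1_7 = 360
center_x_8 = 164
center_y_8 = 156
radius_8 = 64
center_x_9 = 432
center_y_9 = 200
radius_9 = 32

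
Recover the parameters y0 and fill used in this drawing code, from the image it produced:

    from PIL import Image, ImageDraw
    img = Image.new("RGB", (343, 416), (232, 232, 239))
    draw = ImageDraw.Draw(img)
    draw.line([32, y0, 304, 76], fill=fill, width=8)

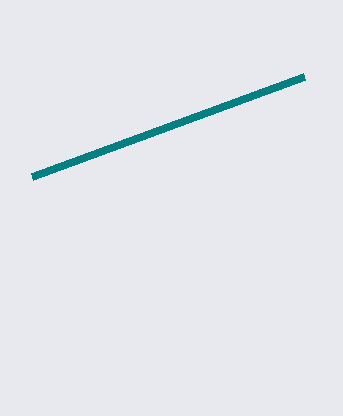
y0 = 176, fill = 'teal'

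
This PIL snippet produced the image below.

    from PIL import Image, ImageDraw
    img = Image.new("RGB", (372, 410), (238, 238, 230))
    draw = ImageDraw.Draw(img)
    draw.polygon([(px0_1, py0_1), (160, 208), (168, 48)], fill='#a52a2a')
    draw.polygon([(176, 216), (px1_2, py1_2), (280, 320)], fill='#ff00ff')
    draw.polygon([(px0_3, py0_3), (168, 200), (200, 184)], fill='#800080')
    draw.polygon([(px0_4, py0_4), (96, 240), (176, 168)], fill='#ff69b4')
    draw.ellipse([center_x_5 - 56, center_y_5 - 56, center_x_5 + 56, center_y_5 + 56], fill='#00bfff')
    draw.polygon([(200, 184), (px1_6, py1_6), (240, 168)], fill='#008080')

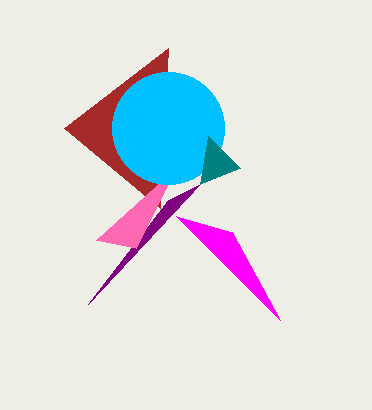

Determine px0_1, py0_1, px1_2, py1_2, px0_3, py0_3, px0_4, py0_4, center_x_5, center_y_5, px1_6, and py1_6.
px0_1 = 64, py0_1 = 128, px1_2 = 232, py1_2 = 232, px0_3 = 88, py0_3 = 304, px0_4 = 136, py0_4 = 248, center_x_5 = 168, center_y_5 = 128, px1_6 = 208, py1_6 = 136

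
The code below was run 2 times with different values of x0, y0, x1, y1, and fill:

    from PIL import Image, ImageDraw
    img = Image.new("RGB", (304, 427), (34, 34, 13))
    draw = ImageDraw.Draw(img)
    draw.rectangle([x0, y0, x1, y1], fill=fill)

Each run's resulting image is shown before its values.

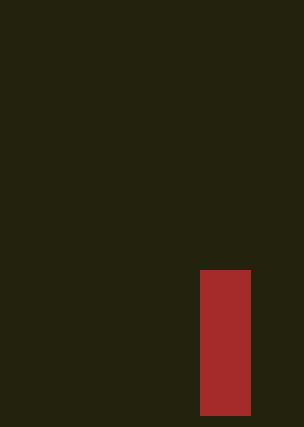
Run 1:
x0 = 200
y0 = 270
x1 = 250
y1 = 415
fill = 'brown'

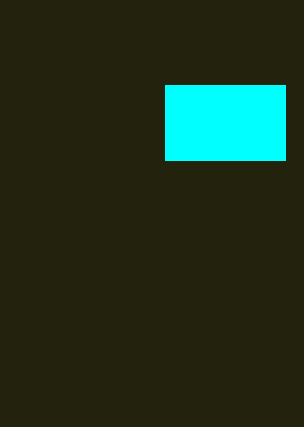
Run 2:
x0 = 165
y0 = 85
x1 = 285
y1 = 160
fill = 'cyan'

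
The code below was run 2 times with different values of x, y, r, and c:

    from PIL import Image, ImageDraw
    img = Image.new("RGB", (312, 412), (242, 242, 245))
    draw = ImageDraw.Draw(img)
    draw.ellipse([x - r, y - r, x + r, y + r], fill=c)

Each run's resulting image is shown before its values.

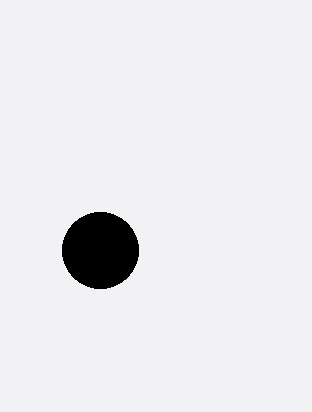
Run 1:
x = 100
y = 250
r = 38
c = 'black'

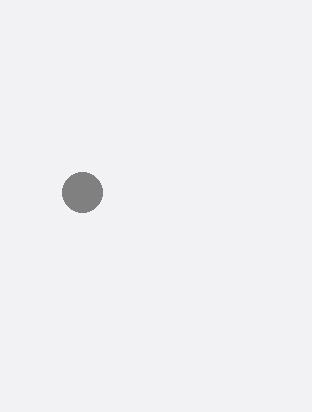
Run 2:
x = 82, y = 192, r = 20, c = 'gray'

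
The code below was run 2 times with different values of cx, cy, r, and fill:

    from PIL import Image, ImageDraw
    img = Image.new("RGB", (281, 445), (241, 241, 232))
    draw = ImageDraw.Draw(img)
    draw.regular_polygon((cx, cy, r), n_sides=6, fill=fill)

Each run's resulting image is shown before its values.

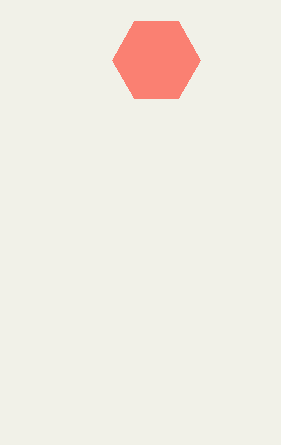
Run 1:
cx = 156
cy = 60
r = 44
fill = 'salmon'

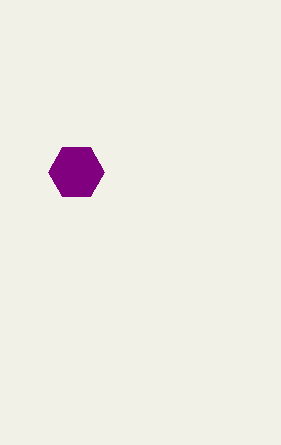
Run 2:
cx = 76, cy = 172, r = 28, fill = 'purple'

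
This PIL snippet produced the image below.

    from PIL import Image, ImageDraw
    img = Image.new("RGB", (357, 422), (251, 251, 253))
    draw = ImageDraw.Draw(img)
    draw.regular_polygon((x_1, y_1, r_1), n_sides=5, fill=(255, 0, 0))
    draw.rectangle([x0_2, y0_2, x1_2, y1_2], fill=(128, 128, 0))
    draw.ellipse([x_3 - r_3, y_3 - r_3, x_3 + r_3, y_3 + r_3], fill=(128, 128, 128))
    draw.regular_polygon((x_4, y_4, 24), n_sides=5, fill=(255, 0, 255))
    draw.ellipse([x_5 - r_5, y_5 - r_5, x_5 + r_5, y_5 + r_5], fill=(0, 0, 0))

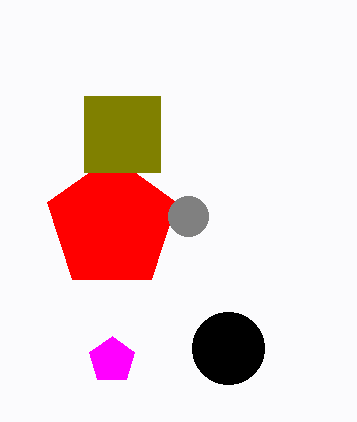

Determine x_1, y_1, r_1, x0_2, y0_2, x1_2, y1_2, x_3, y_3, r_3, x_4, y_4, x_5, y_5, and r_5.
x_1 = 112; y_1 = 224; r_1 = 68; x0_2 = 84; y0_2 = 96; x1_2 = 160; y1_2 = 172; x_3 = 188; y_3 = 216; r_3 = 20; x_4 = 112; y_4 = 360; x_5 = 228; y_5 = 348; r_5 = 36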